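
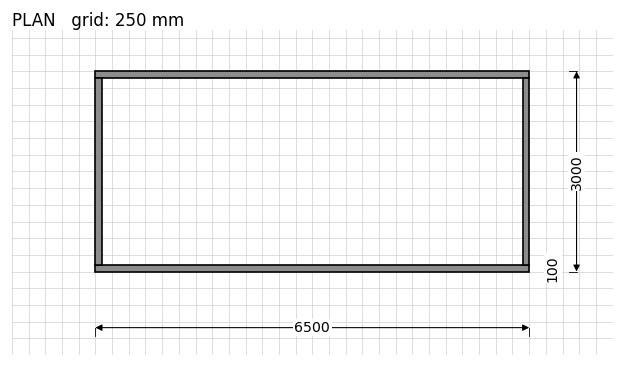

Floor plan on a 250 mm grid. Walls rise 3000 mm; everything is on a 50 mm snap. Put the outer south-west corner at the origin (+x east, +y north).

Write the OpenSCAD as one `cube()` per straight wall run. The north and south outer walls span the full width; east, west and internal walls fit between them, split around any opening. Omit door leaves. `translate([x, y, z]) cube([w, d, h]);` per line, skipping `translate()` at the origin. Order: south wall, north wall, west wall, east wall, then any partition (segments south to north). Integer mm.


cube([6500, 100, 3000]);
translate([0, 2900, 0]) cube([6500, 100, 3000]);
translate([0, 100, 0]) cube([100, 2800, 3000]);
translate([6400, 100, 0]) cube([100, 2800, 3000]);


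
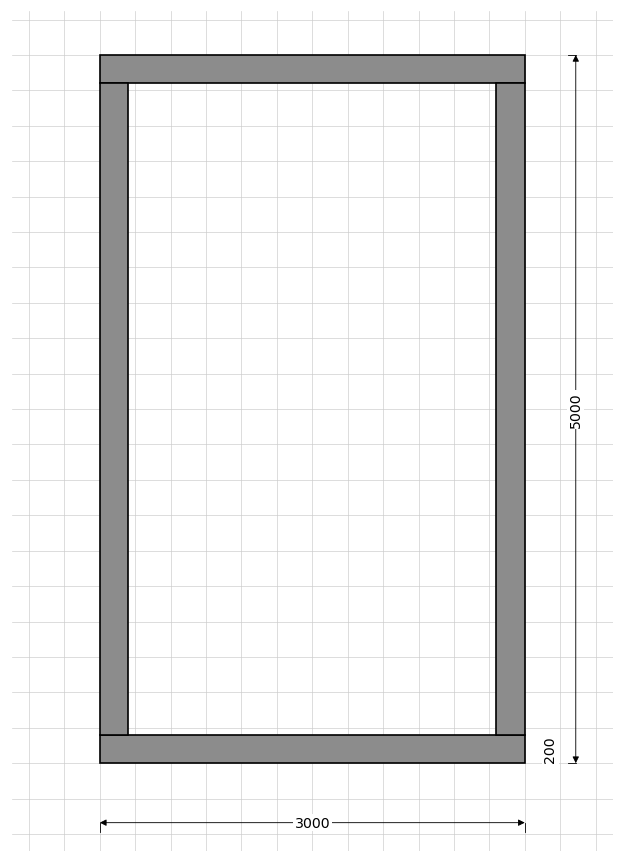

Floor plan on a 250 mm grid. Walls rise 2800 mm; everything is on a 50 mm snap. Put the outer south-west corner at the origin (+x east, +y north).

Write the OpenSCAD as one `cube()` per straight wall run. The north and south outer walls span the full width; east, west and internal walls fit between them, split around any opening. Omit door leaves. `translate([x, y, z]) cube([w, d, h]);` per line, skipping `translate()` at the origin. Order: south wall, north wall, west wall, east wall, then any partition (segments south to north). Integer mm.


cube([3000, 200, 2800]);
translate([0, 4800, 0]) cube([3000, 200, 2800]);
translate([0, 200, 0]) cube([200, 4600, 2800]);
translate([2800, 200, 0]) cube([200, 4600, 2800]);


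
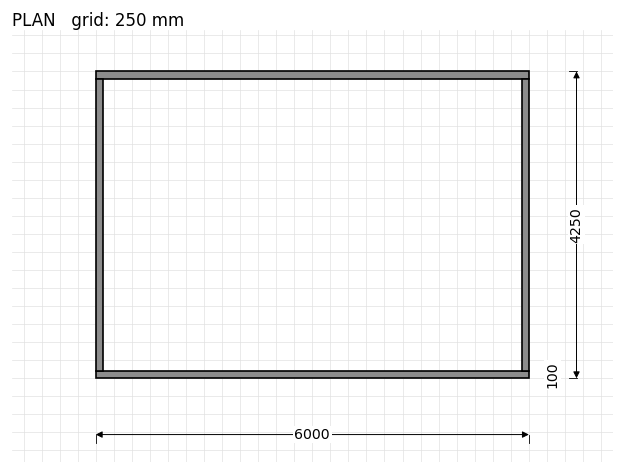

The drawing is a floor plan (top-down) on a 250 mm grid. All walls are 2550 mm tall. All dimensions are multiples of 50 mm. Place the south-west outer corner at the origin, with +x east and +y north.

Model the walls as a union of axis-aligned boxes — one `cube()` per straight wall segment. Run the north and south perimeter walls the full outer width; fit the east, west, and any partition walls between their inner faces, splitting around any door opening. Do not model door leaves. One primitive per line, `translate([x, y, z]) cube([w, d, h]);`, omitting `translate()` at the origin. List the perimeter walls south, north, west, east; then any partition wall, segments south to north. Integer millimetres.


cube([6000, 100, 2550]);
translate([0, 4150, 0]) cube([6000, 100, 2550]);
translate([0, 100, 0]) cube([100, 4050, 2550]);
translate([5900, 100, 0]) cube([100, 4050, 2550]);


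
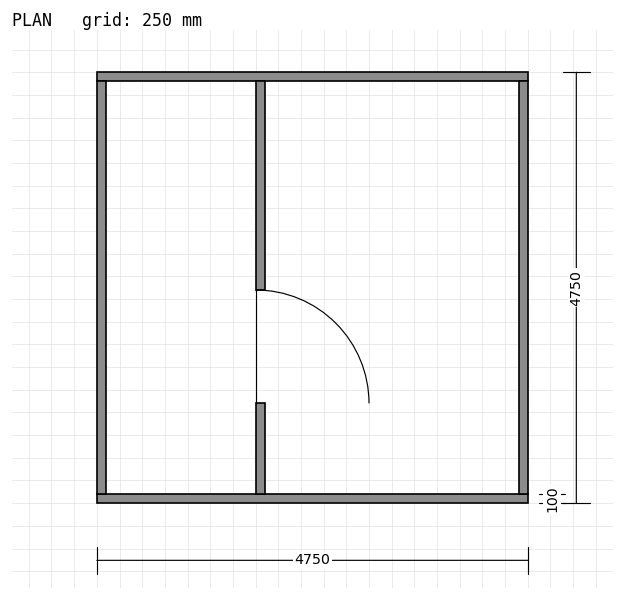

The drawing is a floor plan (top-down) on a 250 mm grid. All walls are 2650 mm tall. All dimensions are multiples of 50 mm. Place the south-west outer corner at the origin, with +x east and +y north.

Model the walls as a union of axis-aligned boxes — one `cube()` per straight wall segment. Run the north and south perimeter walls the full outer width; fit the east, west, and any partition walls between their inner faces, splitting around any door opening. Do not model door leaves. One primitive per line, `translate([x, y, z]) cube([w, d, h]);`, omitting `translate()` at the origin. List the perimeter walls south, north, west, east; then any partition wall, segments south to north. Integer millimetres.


cube([4750, 100, 2650]);
translate([0, 4650, 0]) cube([4750, 100, 2650]);
translate([0, 100, 0]) cube([100, 4550, 2650]);
translate([4650, 100, 0]) cube([100, 4550, 2650]);
translate([1750, 100, 0]) cube([100, 1000, 2650]);
translate([1750, 2350, 0]) cube([100, 2300, 2650]);


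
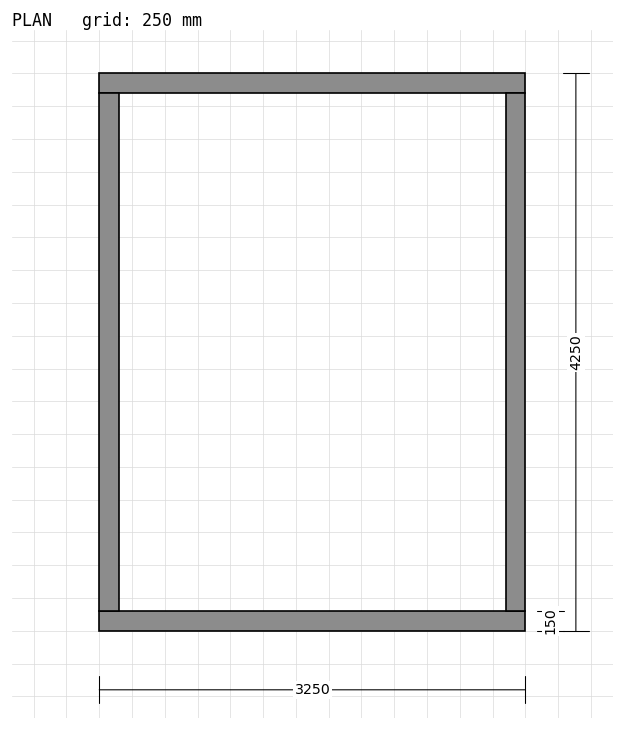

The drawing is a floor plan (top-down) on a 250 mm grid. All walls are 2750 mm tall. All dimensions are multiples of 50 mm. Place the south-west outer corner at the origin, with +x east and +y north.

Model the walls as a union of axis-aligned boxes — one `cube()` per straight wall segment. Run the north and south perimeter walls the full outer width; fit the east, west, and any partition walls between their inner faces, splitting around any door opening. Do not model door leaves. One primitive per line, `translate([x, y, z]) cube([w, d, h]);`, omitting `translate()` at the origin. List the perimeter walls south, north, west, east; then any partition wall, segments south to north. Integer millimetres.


cube([3250, 150, 2750]);
translate([0, 4100, 0]) cube([3250, 150, 2750]);
translate([0, 150, 0]) cube([150, 3950, 2750]);
translate([3100, 150, 0]) cube([150, 3950, 2750]);


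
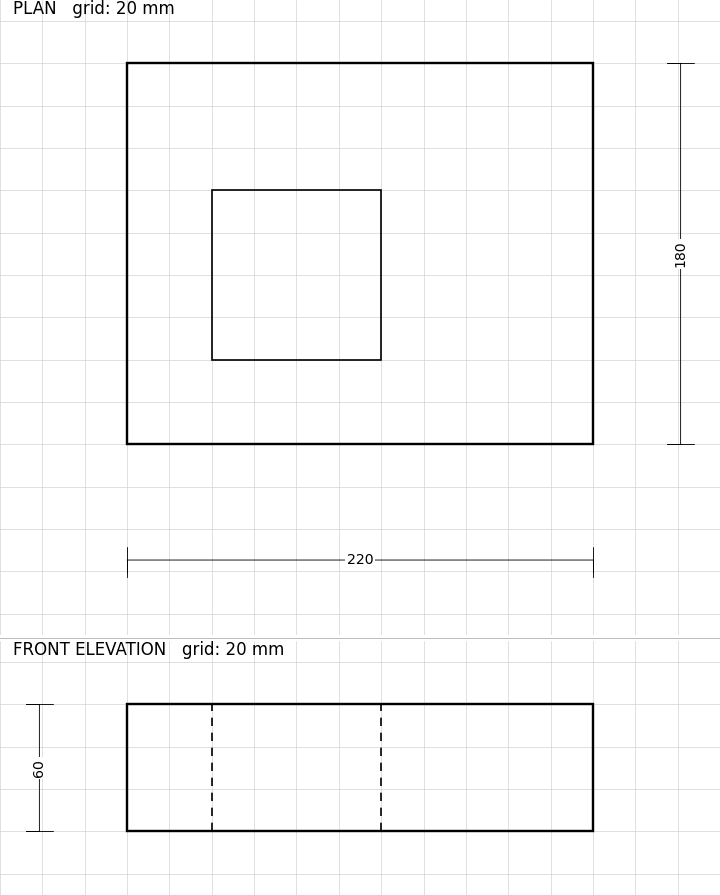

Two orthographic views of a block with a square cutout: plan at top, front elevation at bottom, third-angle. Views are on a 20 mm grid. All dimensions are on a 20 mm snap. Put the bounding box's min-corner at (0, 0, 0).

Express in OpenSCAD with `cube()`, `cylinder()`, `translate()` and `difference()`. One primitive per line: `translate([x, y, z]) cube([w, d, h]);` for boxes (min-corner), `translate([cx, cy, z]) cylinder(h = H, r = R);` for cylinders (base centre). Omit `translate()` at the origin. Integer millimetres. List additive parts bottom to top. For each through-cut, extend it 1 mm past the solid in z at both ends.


difference() {
  cube([220, 180, 60]);
  translate([40, 40, -1]) cube([80, 80, 62]);
}


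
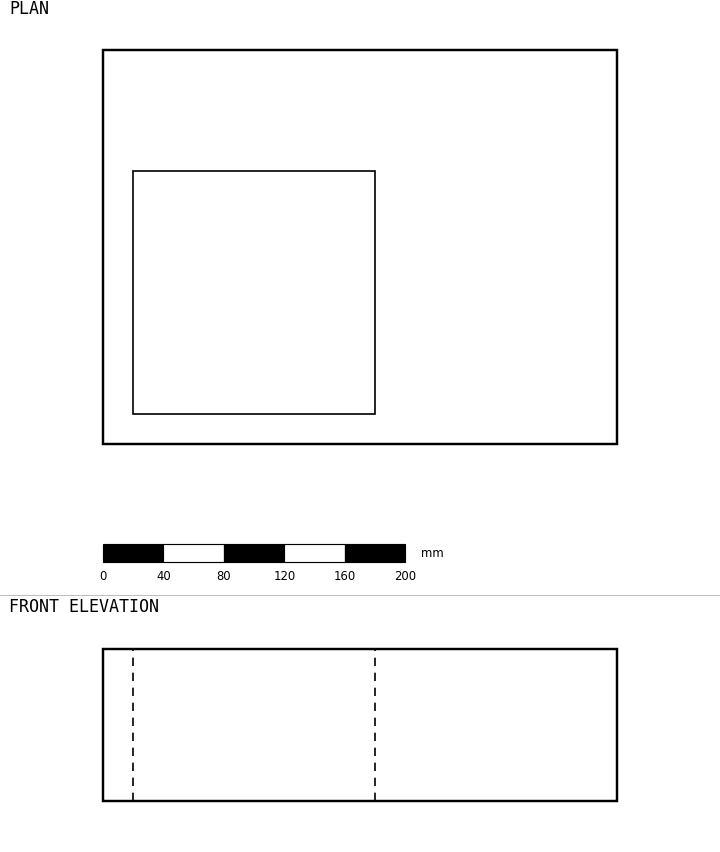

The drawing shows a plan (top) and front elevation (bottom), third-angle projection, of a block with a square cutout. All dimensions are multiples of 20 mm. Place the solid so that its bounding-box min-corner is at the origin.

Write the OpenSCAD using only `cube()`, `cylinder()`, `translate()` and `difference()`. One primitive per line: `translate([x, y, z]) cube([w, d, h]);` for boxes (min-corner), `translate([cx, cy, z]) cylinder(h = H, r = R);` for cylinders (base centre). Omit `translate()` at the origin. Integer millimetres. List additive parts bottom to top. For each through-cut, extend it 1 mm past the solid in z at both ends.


difference() {
  cube([340, 260, 100]);
  translate([20, 20, -1]) cube([160, 160, 102]);
}


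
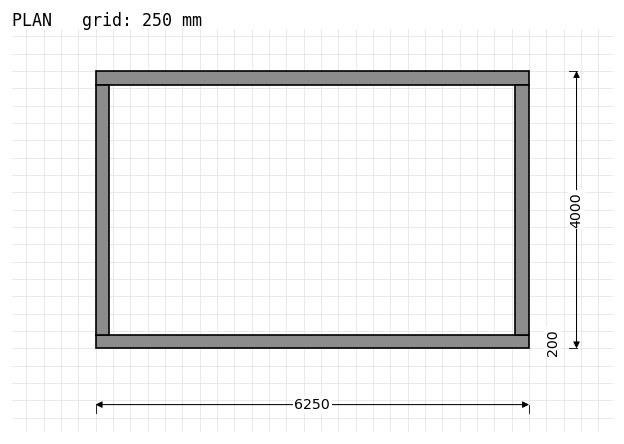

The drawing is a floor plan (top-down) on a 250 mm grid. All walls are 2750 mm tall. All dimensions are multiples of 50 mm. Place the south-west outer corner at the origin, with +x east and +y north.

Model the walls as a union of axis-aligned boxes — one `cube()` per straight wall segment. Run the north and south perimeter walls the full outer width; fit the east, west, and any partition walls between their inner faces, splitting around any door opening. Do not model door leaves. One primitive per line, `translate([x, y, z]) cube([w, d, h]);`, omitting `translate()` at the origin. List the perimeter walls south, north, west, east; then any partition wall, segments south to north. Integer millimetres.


cube([6250, 200, 2750]);
translate([0, 3800, 0]) cube([6250, 200, 2750]);
translate([0, 200, 0]) cube([200, 3600, 2750]);
translate([6050, 200, 0]) cube([200, 3600, 2750]);


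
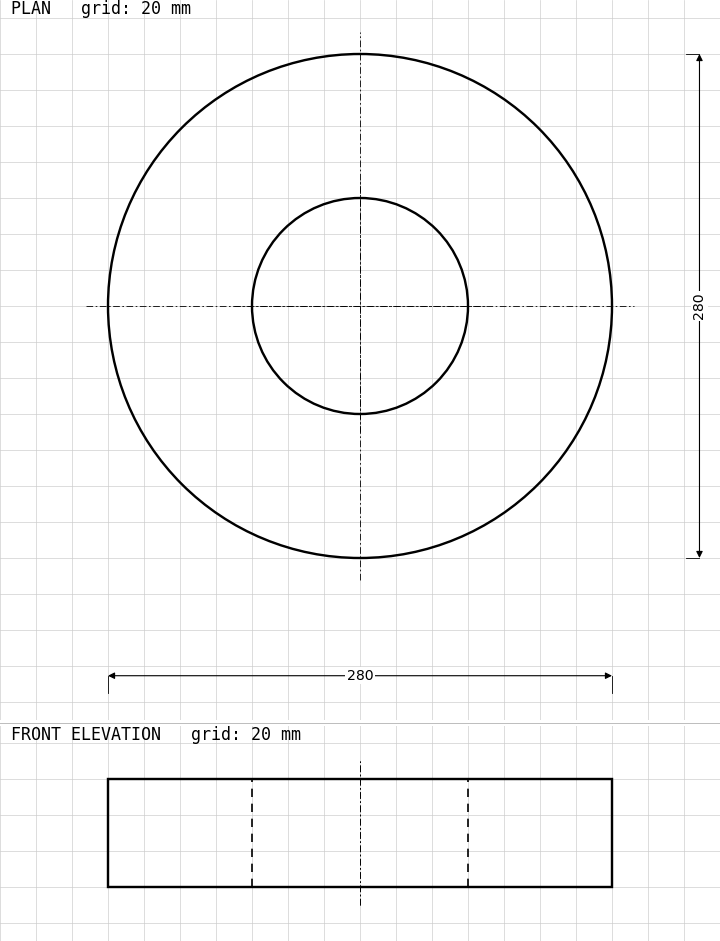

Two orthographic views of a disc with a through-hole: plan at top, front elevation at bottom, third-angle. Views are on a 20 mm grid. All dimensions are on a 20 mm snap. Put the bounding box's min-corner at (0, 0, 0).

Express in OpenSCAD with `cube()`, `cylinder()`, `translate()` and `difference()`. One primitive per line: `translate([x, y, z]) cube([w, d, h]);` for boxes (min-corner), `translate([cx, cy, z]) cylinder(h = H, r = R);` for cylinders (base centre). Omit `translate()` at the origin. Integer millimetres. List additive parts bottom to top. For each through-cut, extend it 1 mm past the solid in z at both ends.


difference() {
  translate([140, 140, 0]) cylinder(h = 60, r = 140);
  translate([140, 140, -1]) cylinder(h = 62, r = 60);
}


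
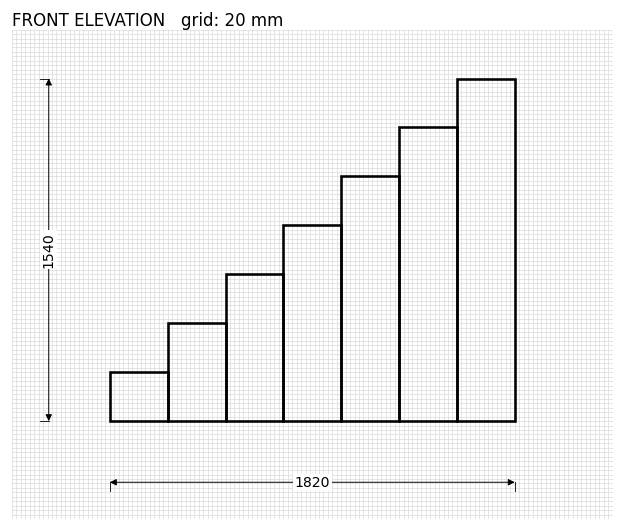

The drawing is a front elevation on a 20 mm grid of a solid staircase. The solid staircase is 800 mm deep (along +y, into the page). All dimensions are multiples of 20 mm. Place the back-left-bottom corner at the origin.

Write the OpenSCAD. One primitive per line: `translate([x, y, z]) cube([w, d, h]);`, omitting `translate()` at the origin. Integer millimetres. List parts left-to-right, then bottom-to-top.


cube([260, 800, 220]);
translate([260, 0, 0]) cube([260, 800, 440]);
translate([520, 0, 0]) cube([260, 800, 660]);
translate([780, 0, 0]) cube([260, 800, 880]);
translate([1040, 0, 0]) cube([260, 800, 1100]);
translate([1300, 0, 0]) cube([260, 800, 1320]);
translate([1560, 0, 0]) cube([260, 800, 1540]);


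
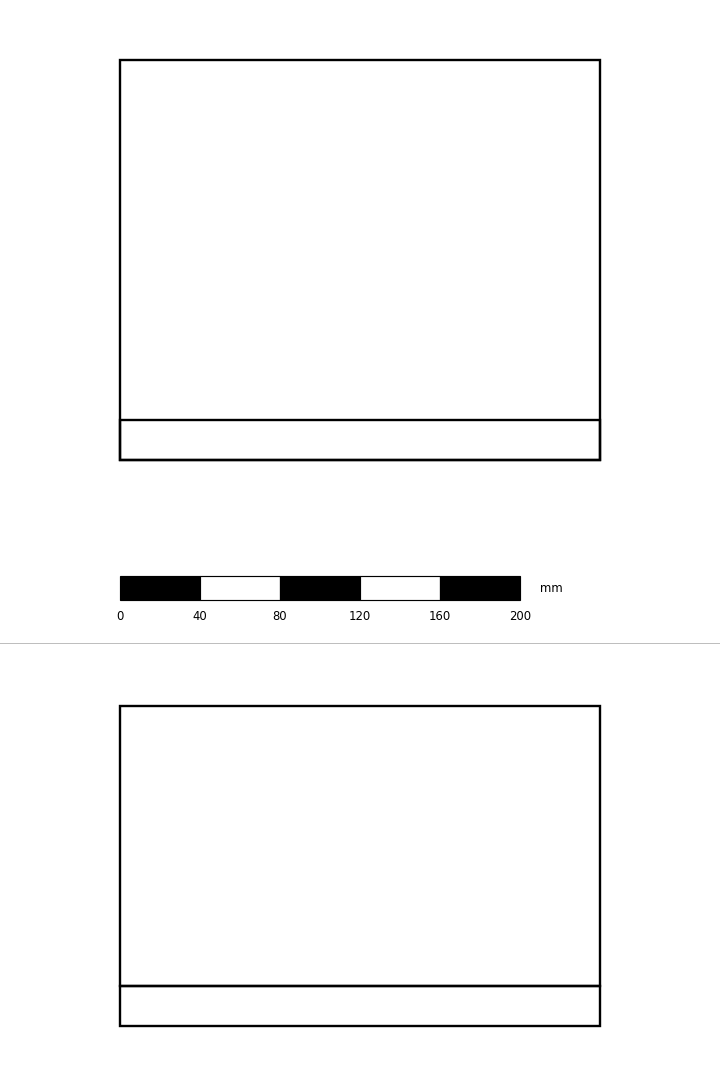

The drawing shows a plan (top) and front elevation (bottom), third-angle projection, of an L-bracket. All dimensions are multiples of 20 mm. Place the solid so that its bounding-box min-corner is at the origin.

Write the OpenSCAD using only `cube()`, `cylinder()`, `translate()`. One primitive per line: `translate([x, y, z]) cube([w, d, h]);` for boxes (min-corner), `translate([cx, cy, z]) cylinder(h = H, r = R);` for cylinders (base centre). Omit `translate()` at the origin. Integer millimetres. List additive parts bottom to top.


cube([240, 200, 20]);
translate([0, 0, 20]) cube([240, 20, 140]);


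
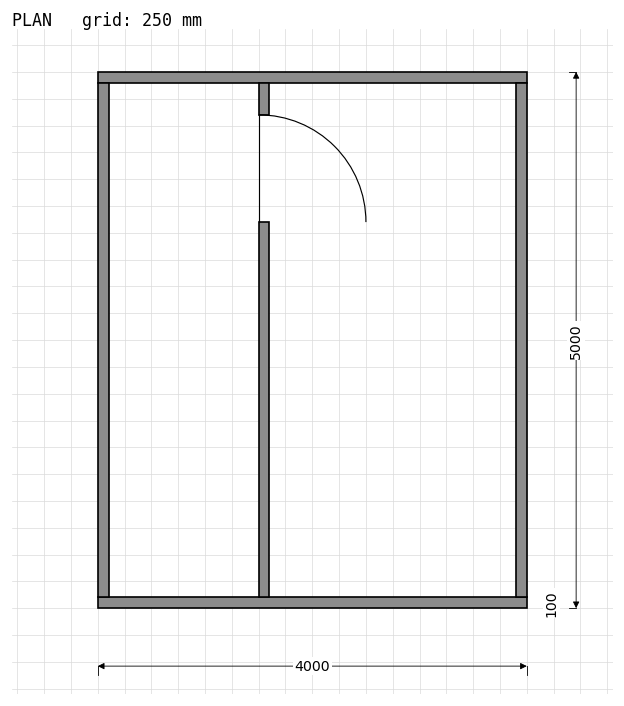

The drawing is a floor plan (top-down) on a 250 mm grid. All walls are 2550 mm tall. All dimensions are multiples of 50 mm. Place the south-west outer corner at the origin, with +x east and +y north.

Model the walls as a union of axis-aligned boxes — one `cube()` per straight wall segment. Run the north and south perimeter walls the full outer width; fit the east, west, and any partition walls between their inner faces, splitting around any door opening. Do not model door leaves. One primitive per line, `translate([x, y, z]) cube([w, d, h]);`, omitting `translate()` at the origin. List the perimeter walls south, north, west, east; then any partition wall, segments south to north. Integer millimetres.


cube([4000, 100, 2550]);
translate([0, 4900, 0]) cube([4000, 100, 2550]);
translate([0, 100, 0]) cube([100, 4800, 2550]);
translate([3900, 100, 0]) cube([100, 4800, 2550]);
translate([1500, 100, 0]) cube([100, 3500, 2550]);
translate([1500, 4600, 0]) cube([100, 300, 2550]);


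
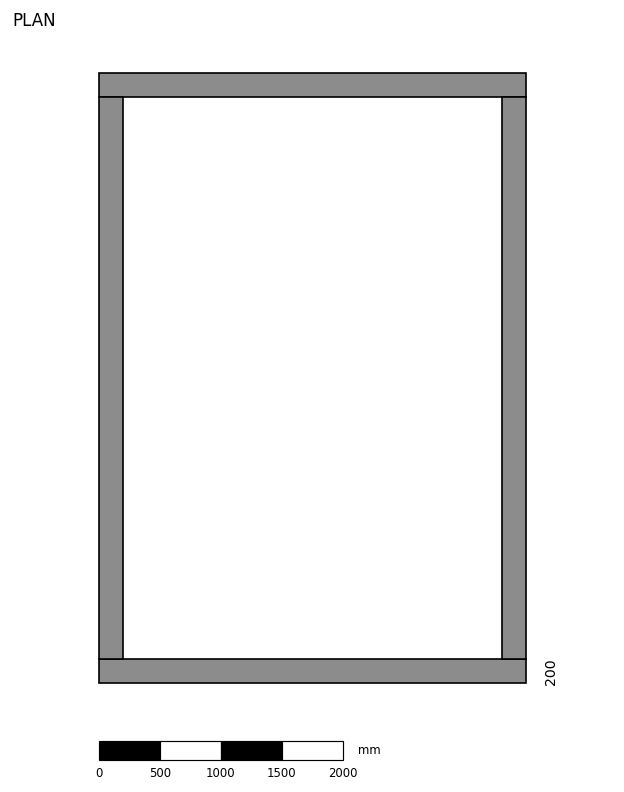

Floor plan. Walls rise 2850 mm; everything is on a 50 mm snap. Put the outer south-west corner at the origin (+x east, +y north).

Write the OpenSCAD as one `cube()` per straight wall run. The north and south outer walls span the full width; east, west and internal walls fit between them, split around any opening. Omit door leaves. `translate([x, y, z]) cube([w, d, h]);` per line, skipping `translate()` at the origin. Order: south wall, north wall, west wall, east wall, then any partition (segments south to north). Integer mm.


cube([3500, 200, 2850]);
translate([0, 4800, 0]) cube([3500, 200, 2850]);
translate([0, 200, 0]) cube([200, 4600, 2850]);
translate([3300, 200, 0]) cube([200, 4600, 2850]);


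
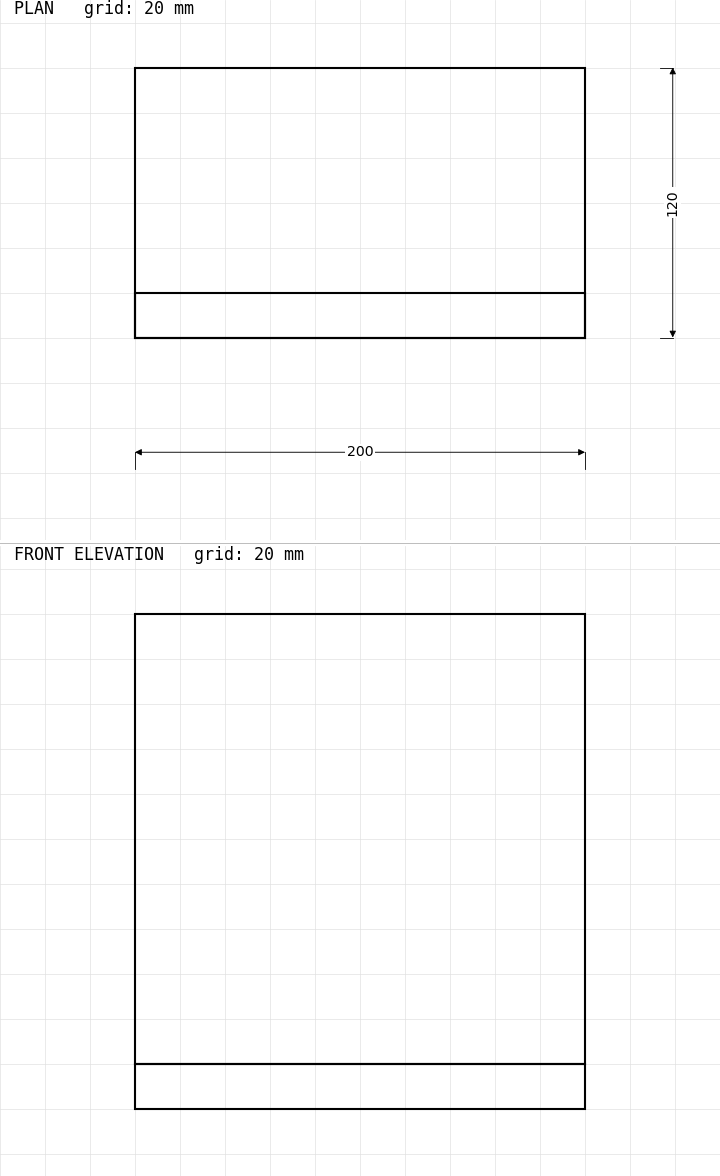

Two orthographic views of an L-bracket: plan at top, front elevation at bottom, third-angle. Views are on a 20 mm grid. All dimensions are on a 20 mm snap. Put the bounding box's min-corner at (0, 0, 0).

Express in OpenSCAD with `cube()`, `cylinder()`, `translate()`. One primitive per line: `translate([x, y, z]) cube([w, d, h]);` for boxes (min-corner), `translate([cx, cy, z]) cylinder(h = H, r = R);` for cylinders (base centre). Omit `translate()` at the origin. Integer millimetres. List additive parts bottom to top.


cube([200, 120, 20]);
translate([0, 0, 20]) cube([200, 20, 200]);


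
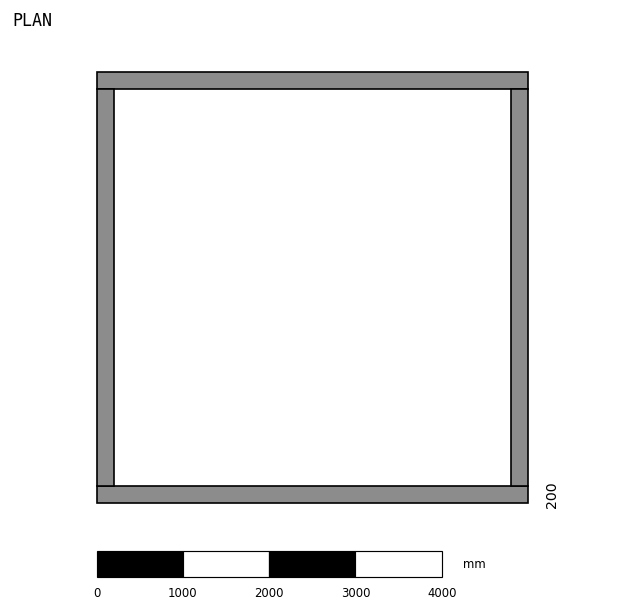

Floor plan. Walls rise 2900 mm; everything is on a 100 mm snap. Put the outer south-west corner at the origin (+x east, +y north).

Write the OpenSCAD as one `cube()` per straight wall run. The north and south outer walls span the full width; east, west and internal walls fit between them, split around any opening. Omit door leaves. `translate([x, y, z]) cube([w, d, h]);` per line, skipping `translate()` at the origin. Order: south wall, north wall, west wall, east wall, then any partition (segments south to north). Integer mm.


cube([5000, 200, 2900]);
translate([0, 4800, 0]) cube([5000, 200, 2900]);
translate([0, 200, 0]) cube([200, 4600, 2900]);
translate([4800, 200, 0]) cube([200, 4600, 2900]);


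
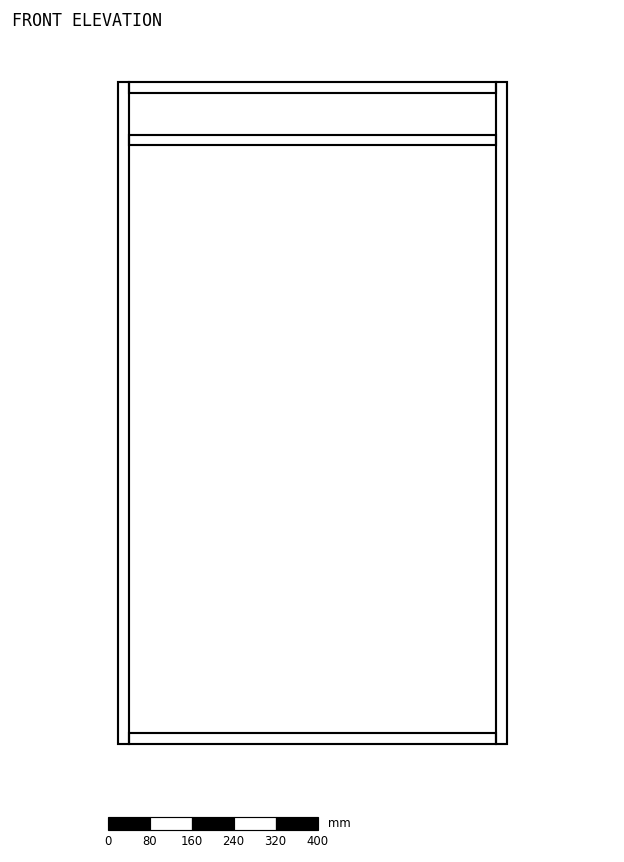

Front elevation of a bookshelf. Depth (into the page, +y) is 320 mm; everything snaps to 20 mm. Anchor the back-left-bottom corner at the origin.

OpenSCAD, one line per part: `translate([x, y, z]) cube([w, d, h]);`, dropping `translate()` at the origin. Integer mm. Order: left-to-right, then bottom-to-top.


cube([20, 320, 1260]);
translate([20, 0, 0]) cube([700, 320, 20]);
translate([20, 0, 1140]) cube([700, 320, 20]);
translate([20, 0, 1240]) cube([700, 320, 20]);
translate([720, 0, 0]) cube([20, 320, 1260]);


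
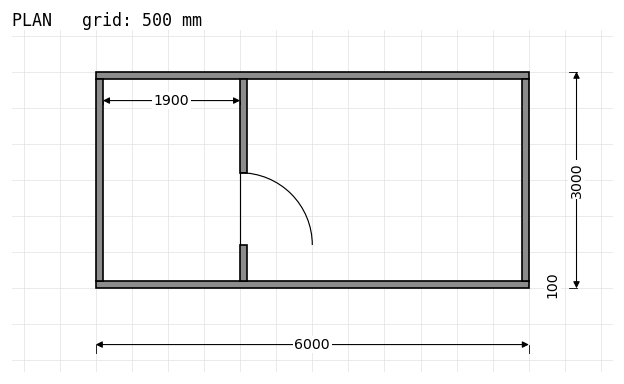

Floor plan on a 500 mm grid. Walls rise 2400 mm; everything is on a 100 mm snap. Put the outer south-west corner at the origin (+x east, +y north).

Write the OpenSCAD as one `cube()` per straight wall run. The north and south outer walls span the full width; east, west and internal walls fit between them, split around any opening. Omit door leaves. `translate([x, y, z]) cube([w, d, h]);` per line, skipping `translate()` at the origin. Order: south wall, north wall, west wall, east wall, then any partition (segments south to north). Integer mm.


cube([6000, 100, 2400]);
translate([0, 2900, 0]) cube([6000, 100, 2400]);
translate([0, 100, 0]) cube([100, 2800, 2400]);
translate([5900, 100, 0]) cube([100, 2800, 2400]);
translate([2000, 100, 0]) cube([100, 500, 2400]);
translate([2000, 1600, 0]) cube([100, 1300, 2400]);


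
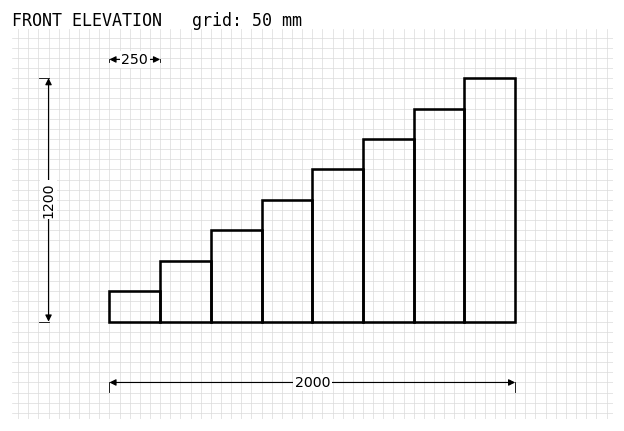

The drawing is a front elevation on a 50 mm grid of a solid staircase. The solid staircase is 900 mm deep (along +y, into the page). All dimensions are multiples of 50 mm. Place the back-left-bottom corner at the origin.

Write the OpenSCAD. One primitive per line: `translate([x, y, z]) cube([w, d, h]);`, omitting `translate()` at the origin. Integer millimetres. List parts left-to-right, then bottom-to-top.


cube([250, 900, 150]);
translate([250, 0, 0]) cube([250, 900, 300]);
translate([500, 0, 0]) cube([250, 900, 450]);
translate([750, 0, 0]) cube([250, 900, 600]);
translate([1000, 0, 0]) cube([250, 900, 750]);
translate([1250, 0, 0]) cube([250, 900, 900]);
translate([1500, 0, 0]) cube([250, 900, 1050]);
translate([1750, 0, 0]) cube([250, 900, 1200]);


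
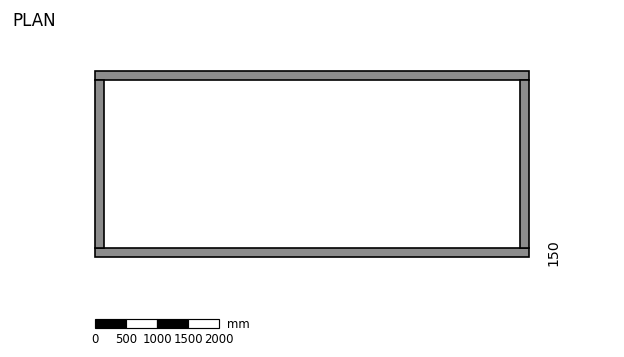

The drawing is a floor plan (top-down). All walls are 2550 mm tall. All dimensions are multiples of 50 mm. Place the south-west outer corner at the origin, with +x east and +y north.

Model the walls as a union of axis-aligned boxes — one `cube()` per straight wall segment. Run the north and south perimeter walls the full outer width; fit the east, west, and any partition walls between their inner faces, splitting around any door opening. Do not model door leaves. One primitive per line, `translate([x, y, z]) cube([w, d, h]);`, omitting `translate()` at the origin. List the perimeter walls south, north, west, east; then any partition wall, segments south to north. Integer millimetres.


cube([7000, 150, 2550]);
translate([0, 2850, 0]) cube([7000, 150, 2550]);
translate([0, 150, 0]) cube([150, 2700, 2550]);
translate([6850, 150, 0]) cube([150, 2700, 2550]);


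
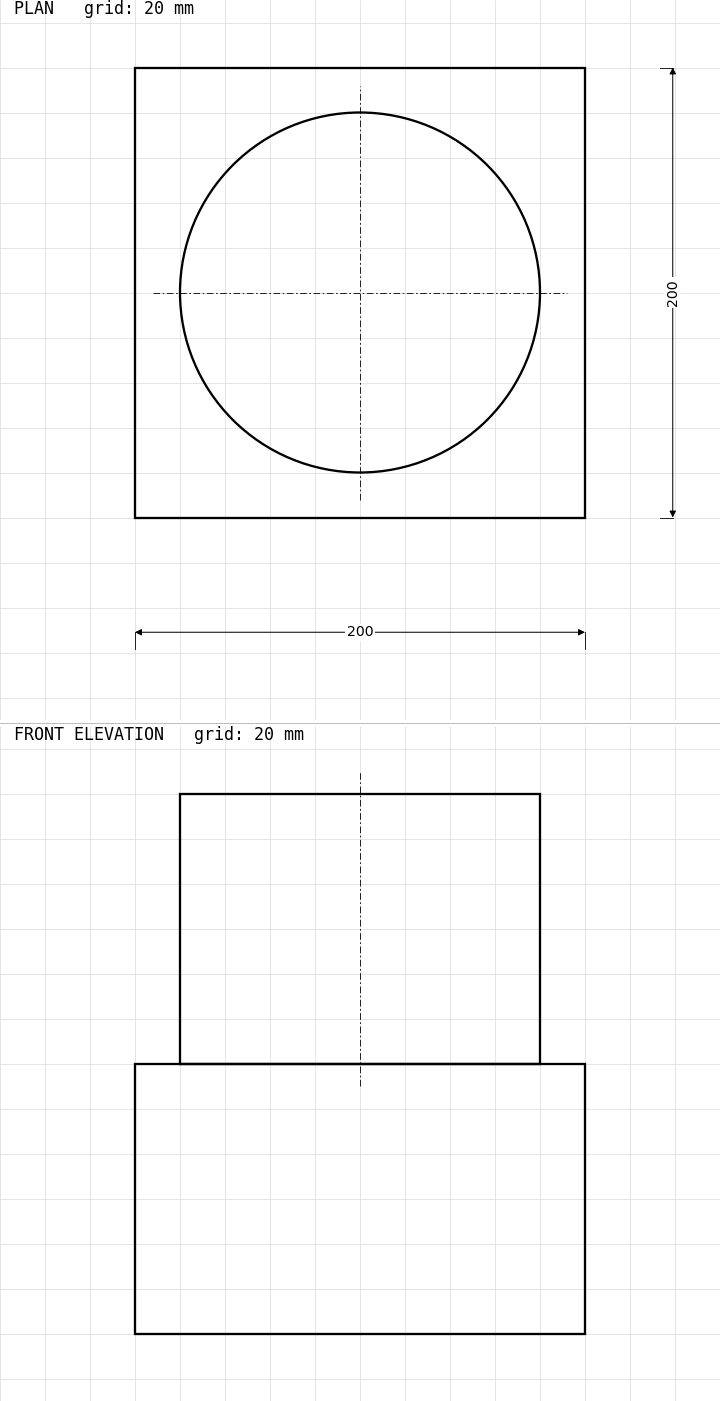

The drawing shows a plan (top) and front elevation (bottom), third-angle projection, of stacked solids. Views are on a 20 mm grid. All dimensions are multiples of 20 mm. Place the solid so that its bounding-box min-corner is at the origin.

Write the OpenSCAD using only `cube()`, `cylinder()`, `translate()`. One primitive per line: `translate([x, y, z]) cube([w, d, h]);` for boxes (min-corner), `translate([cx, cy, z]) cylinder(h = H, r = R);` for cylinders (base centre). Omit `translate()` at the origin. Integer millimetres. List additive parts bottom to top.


cube([200, 200, 120]);
translate([100, 100, 120]) cylinder(h = 120, r = 80);


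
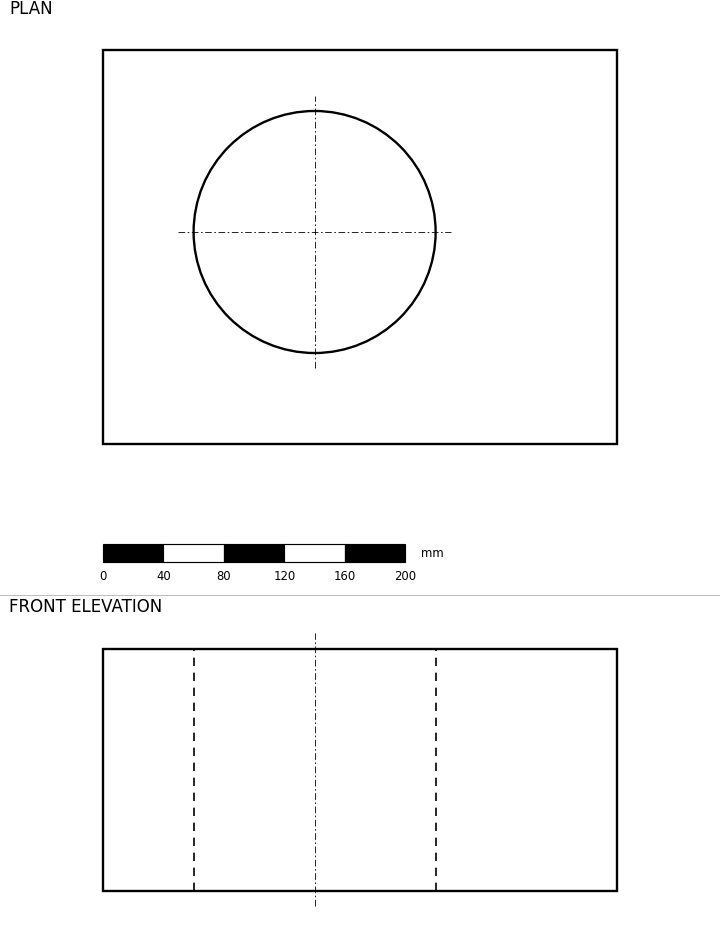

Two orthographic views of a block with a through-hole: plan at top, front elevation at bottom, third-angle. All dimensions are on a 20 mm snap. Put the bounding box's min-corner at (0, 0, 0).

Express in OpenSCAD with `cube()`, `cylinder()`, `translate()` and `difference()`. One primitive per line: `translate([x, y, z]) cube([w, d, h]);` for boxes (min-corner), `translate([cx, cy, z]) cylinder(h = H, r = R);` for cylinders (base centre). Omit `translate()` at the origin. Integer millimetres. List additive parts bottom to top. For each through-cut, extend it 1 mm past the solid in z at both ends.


difference() {
  cube([340, 260, 160]);
  translate([140, 140, -1]) cylinder(h = 162, r = 80);
}


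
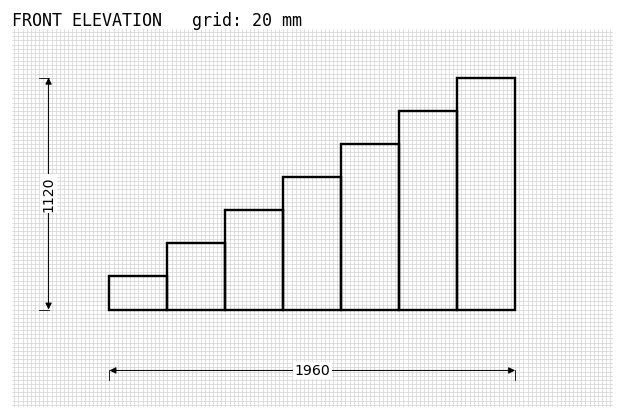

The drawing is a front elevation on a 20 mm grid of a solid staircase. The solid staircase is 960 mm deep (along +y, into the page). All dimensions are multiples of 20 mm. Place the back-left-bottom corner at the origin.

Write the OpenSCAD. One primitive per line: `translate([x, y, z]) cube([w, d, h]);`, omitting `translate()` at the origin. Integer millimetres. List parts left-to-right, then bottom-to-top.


cube([280, 960, 160]);
translate([280, 0, 0]) cube([280, 960, 320]);
translate([560, 0, 0]) cube([280, 960, 480]);
translate([840, 0, 0]) cube([280, 960, 640]);
translate([1120, 0, 0]) cube([280, 960, 800]);
translate([1400, 0, 0]) cube([280, 960, 960]);
translate([1680, 0, 0]) cube([280, 960, 1120]);


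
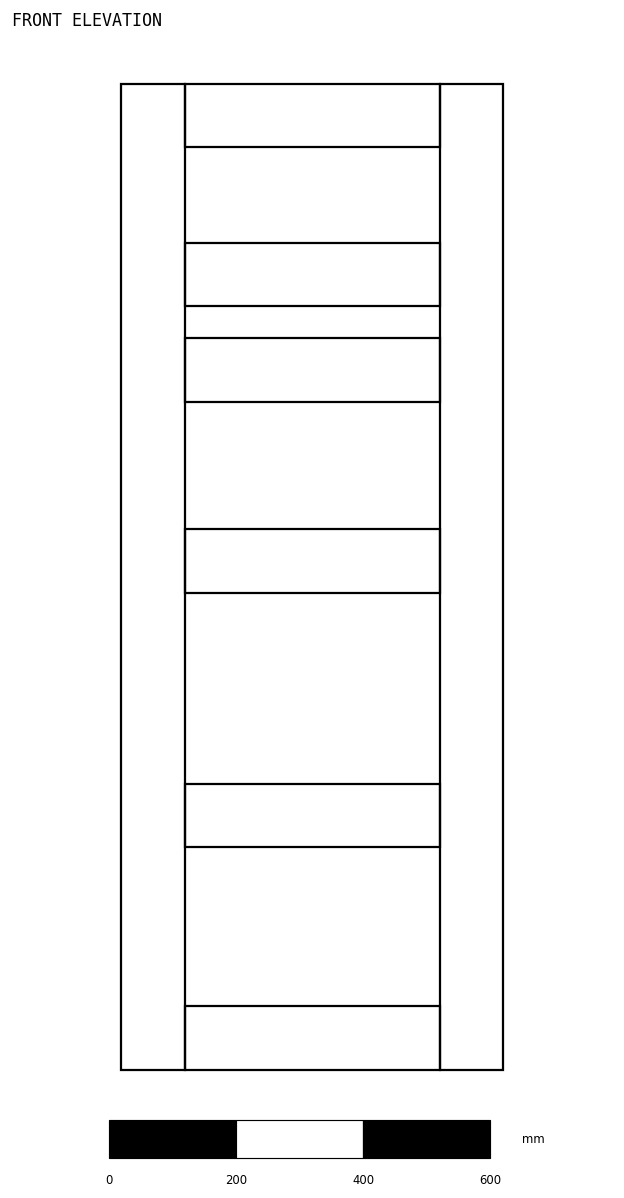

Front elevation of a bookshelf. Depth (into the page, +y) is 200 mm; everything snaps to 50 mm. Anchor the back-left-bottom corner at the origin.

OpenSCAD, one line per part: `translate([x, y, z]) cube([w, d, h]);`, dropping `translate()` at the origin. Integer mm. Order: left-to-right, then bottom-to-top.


cube([100, 200, 1550]);
translate([100, 0, 0]) cube([400, 200, 100]);
translate([100, 0, 350]) cube([400, 200, 100]);
translate([100, 0, 750]) cube([400, 200, 100]);
translate([100, 0, 1050]) cube([400, 200, 100]);
translate([100, 0, 1200]) cube([400, 200, 100]);
translate([100, 0, 1450]) cube([400, 200, 100]);
translate([500, 0, 0]) cube([100, 200, 1550]);


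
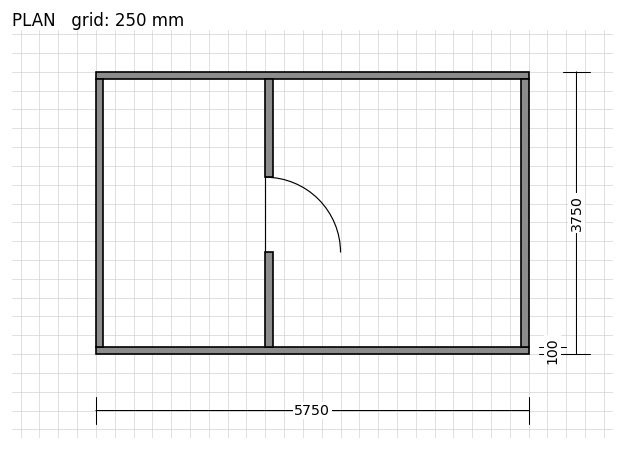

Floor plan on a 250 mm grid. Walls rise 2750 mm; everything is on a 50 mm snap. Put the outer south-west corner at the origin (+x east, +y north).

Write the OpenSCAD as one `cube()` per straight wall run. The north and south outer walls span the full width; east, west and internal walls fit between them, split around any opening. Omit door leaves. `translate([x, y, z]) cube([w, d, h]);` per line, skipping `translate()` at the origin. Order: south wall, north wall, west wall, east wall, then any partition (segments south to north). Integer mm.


cube([5750, 100, 2750]);
translate([0, 3650, 0]) cube([5750, 100, 2750]);
translate([0, 100, 0]) cube([100, 3550, 2750]);
translate([5650, 100, 0]) cube([100, 3550, 2750]);
translate([2250, 100, 0]) cube([100, 1250, 2750]);
translate([2250, 2350, 0]) cube([100, 1300, 2750]);


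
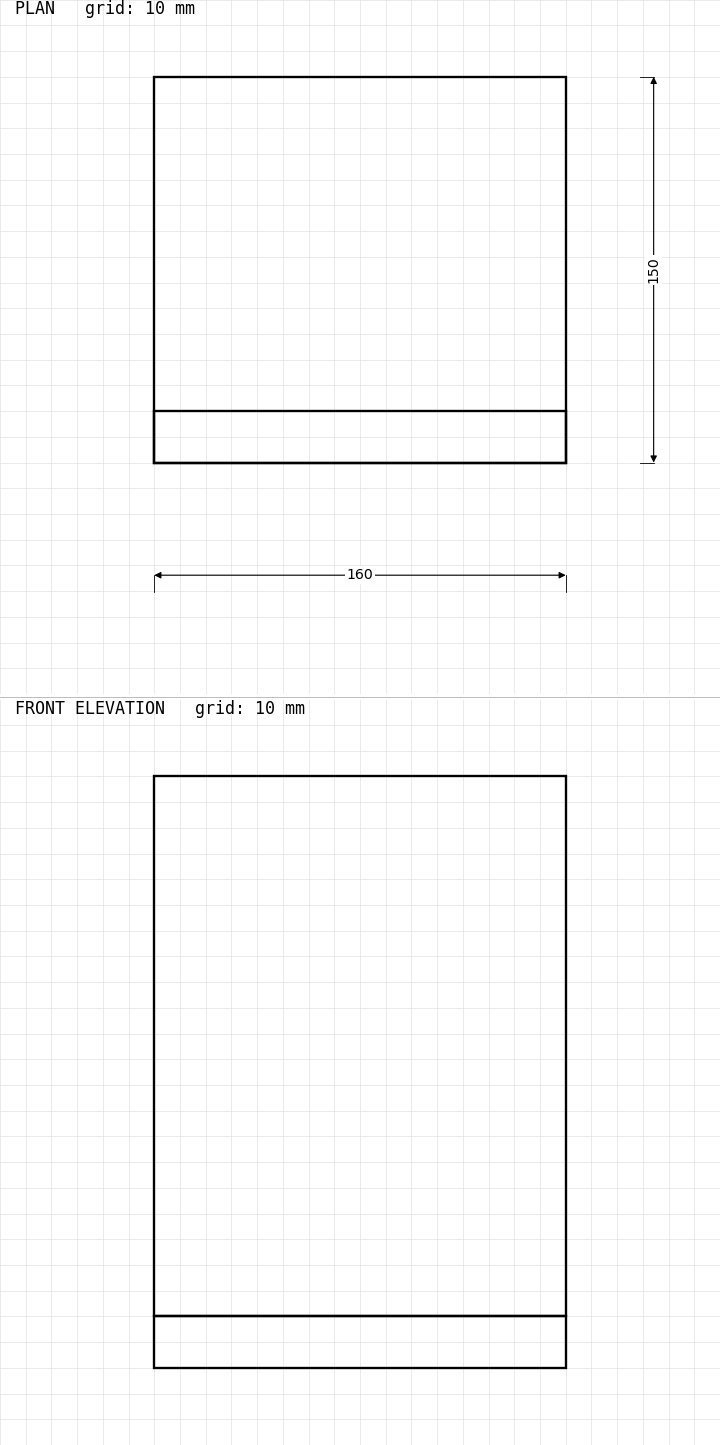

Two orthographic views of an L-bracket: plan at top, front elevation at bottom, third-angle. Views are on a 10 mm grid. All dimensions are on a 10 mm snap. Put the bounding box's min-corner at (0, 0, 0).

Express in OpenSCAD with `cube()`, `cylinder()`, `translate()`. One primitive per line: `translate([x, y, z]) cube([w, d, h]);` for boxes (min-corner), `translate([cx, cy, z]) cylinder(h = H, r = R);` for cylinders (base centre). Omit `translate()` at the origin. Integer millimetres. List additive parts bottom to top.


cube([160, 150, 20]);
translate([0, 0, 20]) cube([160, 20, 210]);


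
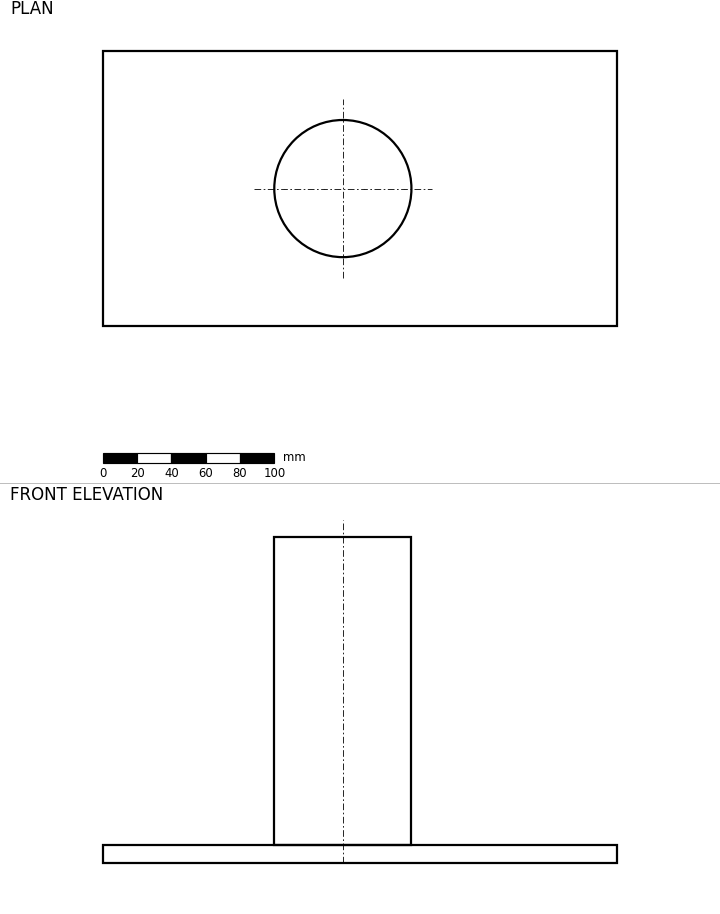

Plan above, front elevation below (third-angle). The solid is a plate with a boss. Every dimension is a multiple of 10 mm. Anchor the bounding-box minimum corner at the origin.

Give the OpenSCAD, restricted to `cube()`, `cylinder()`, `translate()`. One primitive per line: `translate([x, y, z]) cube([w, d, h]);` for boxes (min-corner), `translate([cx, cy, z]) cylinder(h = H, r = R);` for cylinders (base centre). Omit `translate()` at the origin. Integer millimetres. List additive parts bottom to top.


cube([300, 160, 10]);
translate([140, 80, 10]) cylinder(h = 180, r = 40);


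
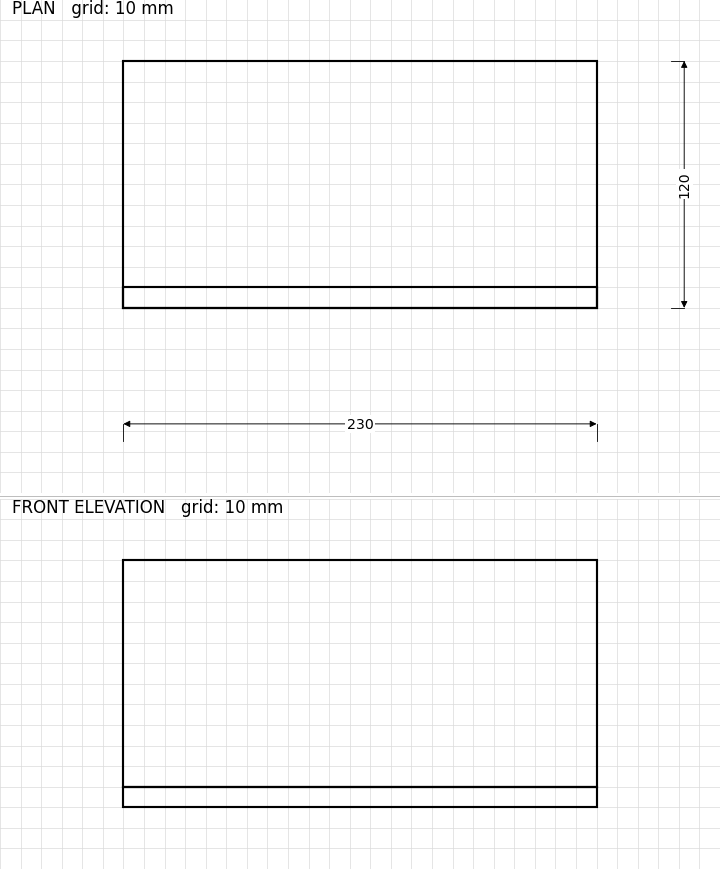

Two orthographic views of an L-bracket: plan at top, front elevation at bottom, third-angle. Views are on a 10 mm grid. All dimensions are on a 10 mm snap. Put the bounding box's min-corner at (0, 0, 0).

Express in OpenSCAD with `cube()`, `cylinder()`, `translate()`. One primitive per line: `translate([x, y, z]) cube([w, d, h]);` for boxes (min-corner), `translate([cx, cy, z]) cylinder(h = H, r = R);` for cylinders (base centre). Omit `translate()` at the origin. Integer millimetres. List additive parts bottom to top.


cube([230, 120, 10]);
translate([0, 0, 10]) cube([230, 10, 110]);


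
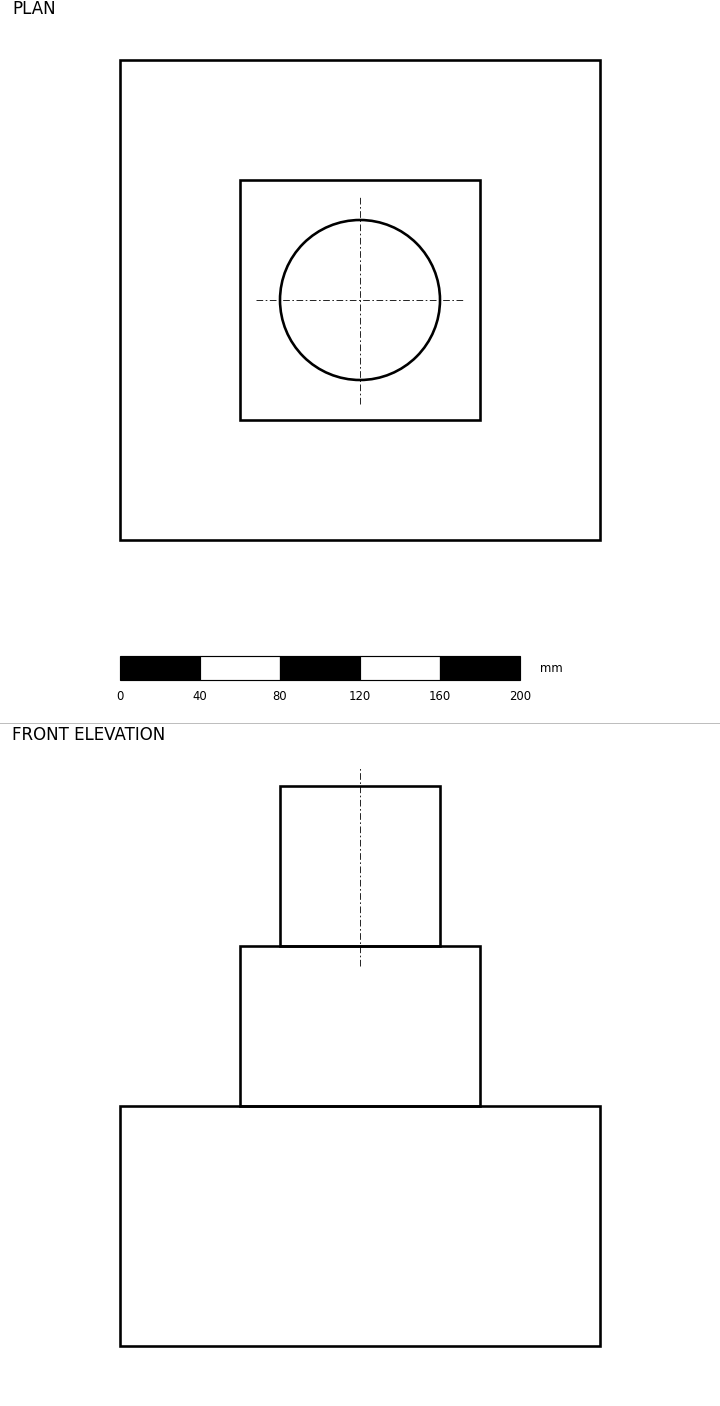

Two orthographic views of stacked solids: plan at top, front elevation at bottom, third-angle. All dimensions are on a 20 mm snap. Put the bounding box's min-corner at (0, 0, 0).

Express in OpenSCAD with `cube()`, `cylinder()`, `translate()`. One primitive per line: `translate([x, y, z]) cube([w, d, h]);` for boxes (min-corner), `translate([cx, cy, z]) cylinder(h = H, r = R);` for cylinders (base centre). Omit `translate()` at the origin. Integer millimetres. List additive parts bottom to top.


cube([240, 240, 120]);
translate([60, 60, 120]) cube([120, 120, 80]);
translate([120, 120, 200]) cylinder(h = 80, r = 40);


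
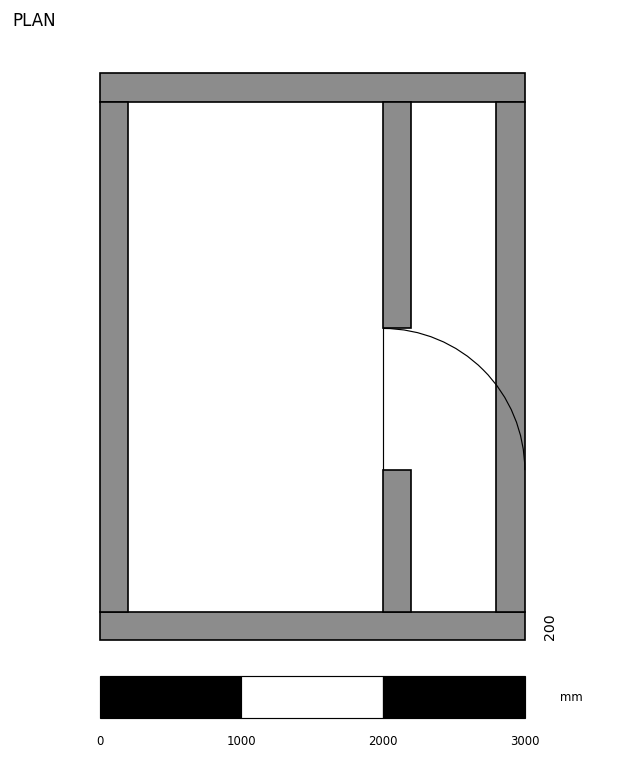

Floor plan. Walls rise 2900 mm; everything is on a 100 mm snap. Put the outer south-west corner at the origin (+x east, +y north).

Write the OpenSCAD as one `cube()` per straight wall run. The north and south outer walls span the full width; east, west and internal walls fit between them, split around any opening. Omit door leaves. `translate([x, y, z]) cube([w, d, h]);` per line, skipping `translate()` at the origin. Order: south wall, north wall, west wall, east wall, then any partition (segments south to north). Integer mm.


cube([3000, 200, 2900]);
translate([0, 3800, 0]) cube([3000, 200, 2900]);
translate([0, 200, 0]) cube([200, 3600, 2900]);
translate([2800, 200, 0]) cube([200, 3600, 2900]);
translate([2000, 200, 0]) cube([200, 1000, 2900]);
translate([2000, 2200, 0]) cube([200, 1600, 2900]);


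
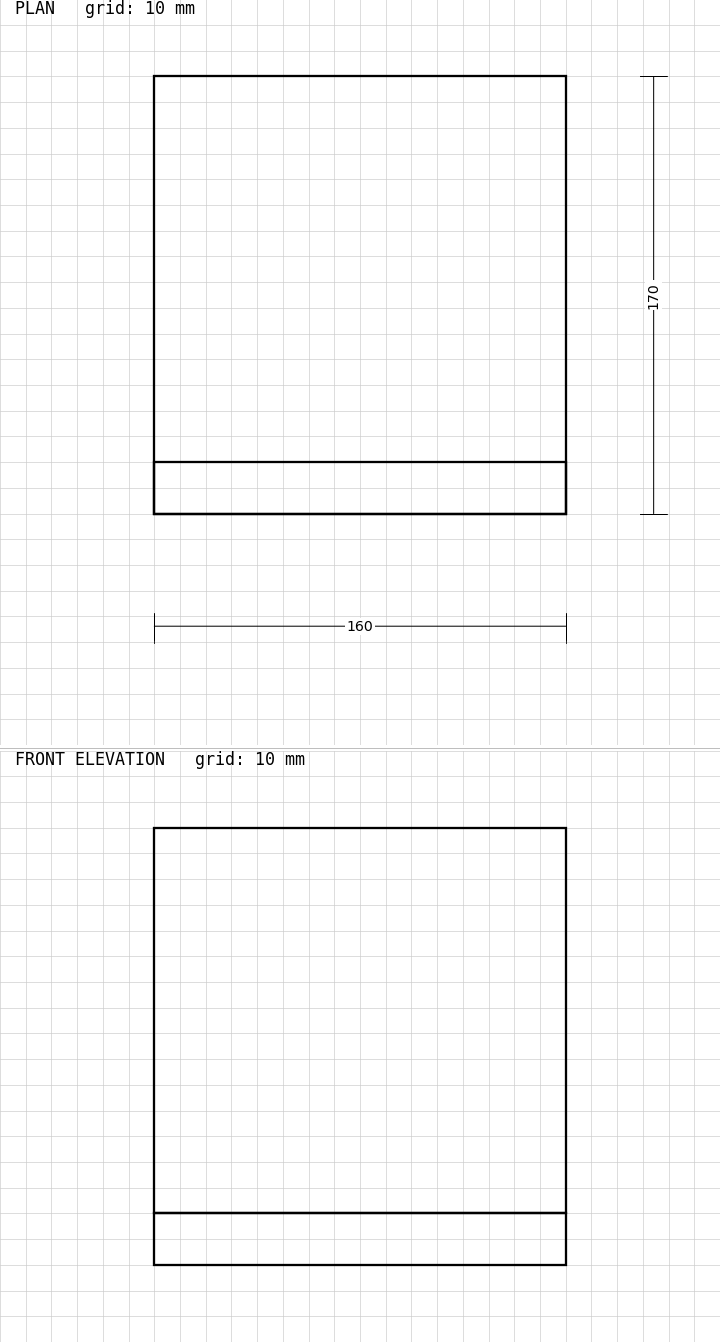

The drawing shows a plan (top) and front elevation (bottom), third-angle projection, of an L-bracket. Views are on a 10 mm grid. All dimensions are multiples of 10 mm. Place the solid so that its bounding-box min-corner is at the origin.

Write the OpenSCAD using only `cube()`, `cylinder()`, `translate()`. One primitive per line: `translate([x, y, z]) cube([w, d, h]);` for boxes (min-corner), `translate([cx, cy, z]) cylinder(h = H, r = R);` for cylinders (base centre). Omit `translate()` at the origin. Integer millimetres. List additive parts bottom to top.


cube([160, 170, 20]);
translate([0, 0, 20]) cube([160, 20, 150]);


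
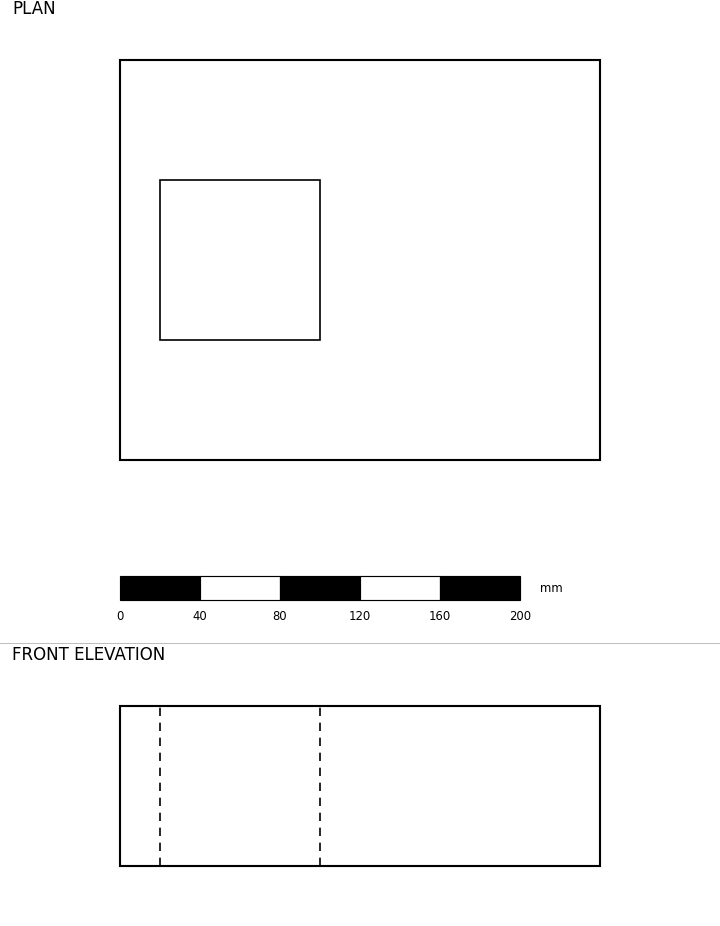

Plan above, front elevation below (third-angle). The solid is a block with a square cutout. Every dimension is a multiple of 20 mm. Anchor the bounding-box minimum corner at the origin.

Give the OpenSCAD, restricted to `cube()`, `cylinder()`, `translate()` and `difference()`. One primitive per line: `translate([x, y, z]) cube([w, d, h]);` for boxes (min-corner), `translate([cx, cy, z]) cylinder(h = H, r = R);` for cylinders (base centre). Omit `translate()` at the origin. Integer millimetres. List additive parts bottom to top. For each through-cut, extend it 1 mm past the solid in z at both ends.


difference() {
  cube([240, 200, 80]);
  translate([20, 60, -1]) cube([80, 80, 82]);
}


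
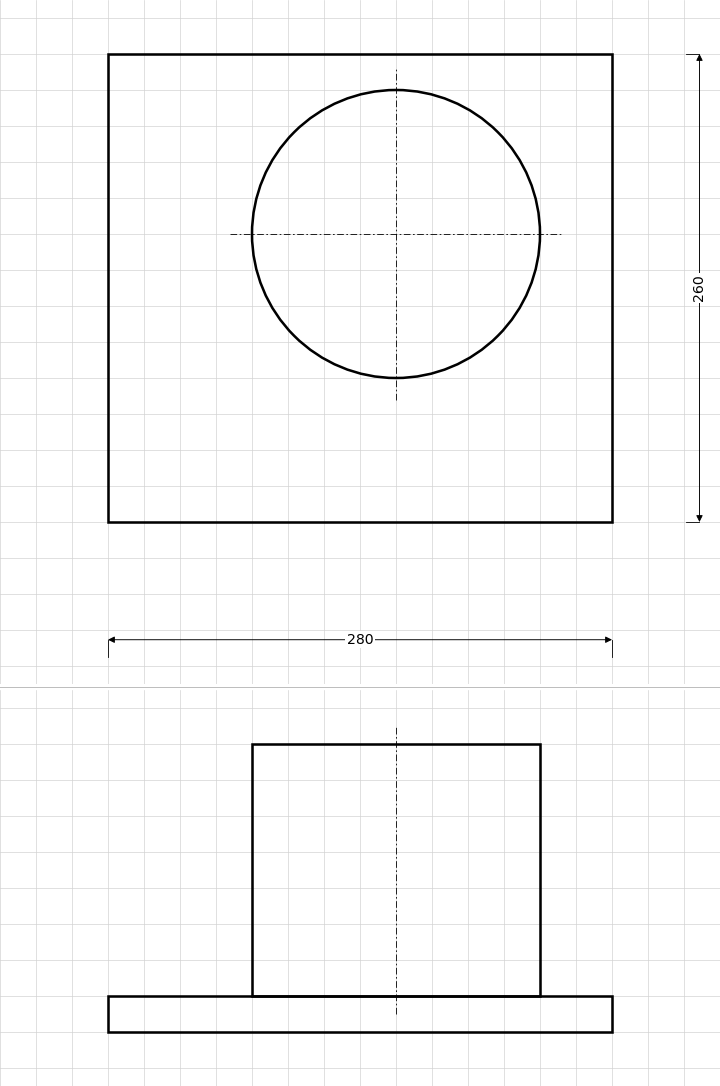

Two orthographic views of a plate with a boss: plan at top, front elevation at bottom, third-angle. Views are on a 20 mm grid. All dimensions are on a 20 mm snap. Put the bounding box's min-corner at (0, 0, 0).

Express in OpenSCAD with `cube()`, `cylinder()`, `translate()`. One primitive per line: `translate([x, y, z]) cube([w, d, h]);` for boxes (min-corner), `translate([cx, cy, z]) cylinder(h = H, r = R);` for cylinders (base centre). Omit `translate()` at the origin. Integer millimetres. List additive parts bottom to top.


cube([280, 260, 20]);
translate([160, 160, 20]) cylinder(h = 140, r = 80);


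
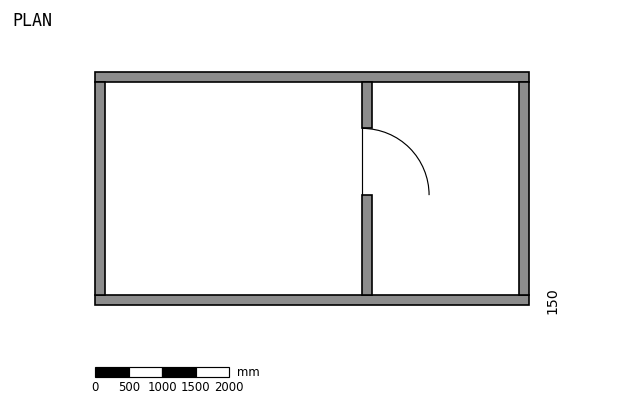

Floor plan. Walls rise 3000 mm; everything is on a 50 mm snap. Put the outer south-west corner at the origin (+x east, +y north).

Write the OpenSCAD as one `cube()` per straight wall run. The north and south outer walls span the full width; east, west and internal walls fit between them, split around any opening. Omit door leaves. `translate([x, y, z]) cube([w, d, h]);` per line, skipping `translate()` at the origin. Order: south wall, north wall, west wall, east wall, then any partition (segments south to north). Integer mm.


cube([6500, 150, 3000]);
translate([0, 3350, 0]) cube([6500, 150, 3000]);
translate([0, 150, 0]) cube([150, 3200, 3000]);
translate([6350, 150, 0]) cube([150, 3200, 3000]);
translate([4000, 150, 0]) cube([150, 1500, 3000]);
translate([4000, 2650, 0]) cube([150, 700, 3000]);


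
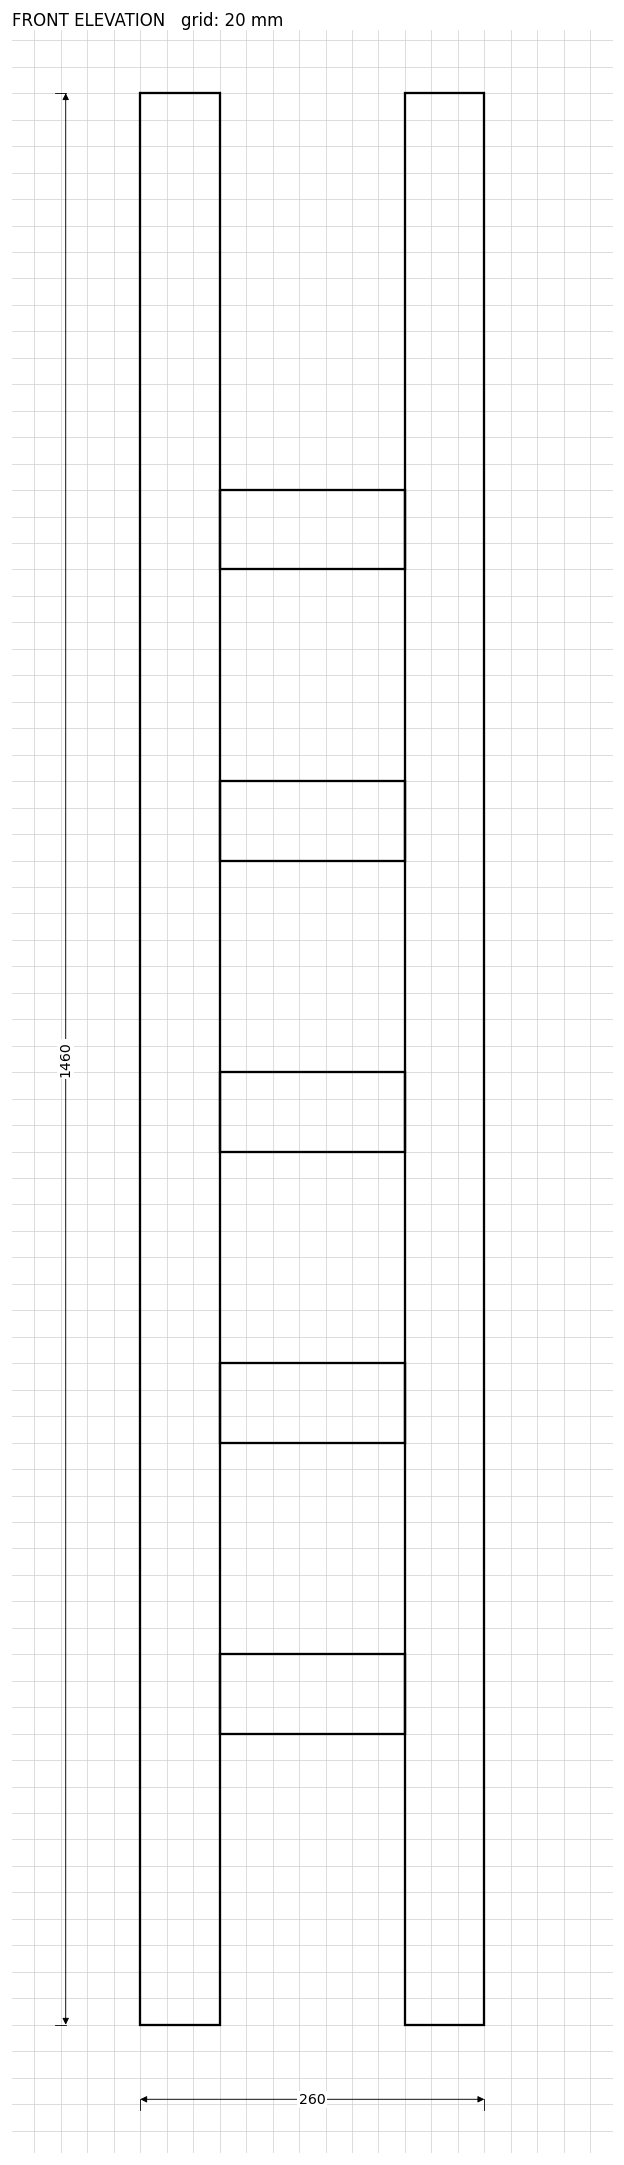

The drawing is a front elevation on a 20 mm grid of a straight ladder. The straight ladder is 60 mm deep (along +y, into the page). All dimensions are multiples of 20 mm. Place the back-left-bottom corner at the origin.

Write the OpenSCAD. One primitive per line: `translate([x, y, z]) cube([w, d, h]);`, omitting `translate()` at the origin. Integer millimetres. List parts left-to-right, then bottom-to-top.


cube([60, 60, 1460]);
translate([60, 0, 220]) cube([140, 60, 60]);
translate([60, 0, 440]) cube([140, 60, 60]);
translate([60, 0, 660]) cube([140, 60, 60]);
translate([60, 0, 880]) cube([140, 60, 60]);
translate([60, 0, 1100]) cube([140, 60, 60]);
translate([200, 0, 0]) cube([60, 60, 1460]);


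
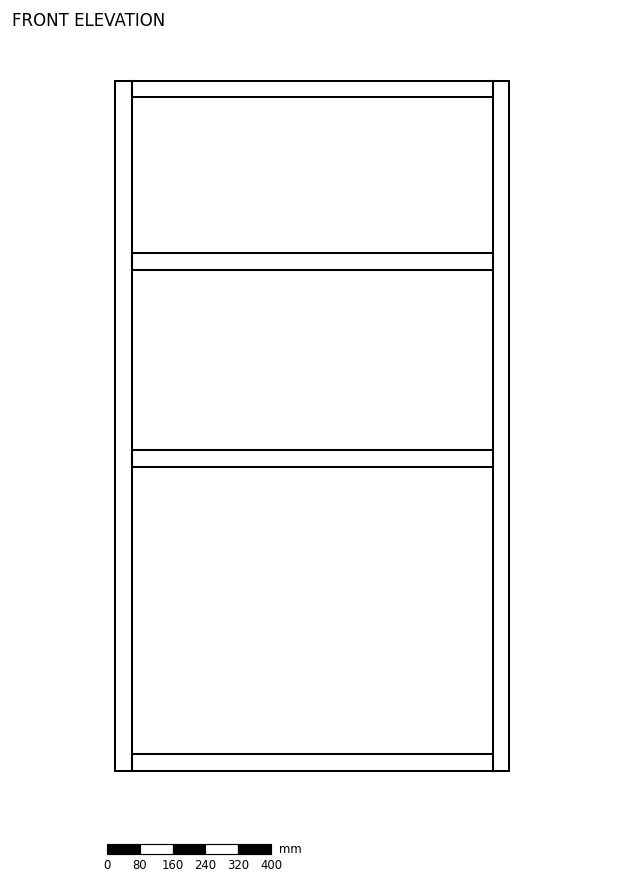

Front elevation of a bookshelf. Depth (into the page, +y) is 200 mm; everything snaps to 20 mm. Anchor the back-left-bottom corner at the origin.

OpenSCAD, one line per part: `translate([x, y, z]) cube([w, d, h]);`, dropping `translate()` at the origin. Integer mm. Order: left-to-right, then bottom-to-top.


cube([40, 200, 1680]);
translate([40, 0, 0]) cube([880, 200, 40]);
translate([40, 0, 740]) cube([880, 200, 40]);
translate([40, 0, 1220]) cube([880, 200, 40]);
translate([40, 0, 1640]) cube([880, 200, 40]);
translate([920, 0, 0]) cube([40, 200, 1680]);


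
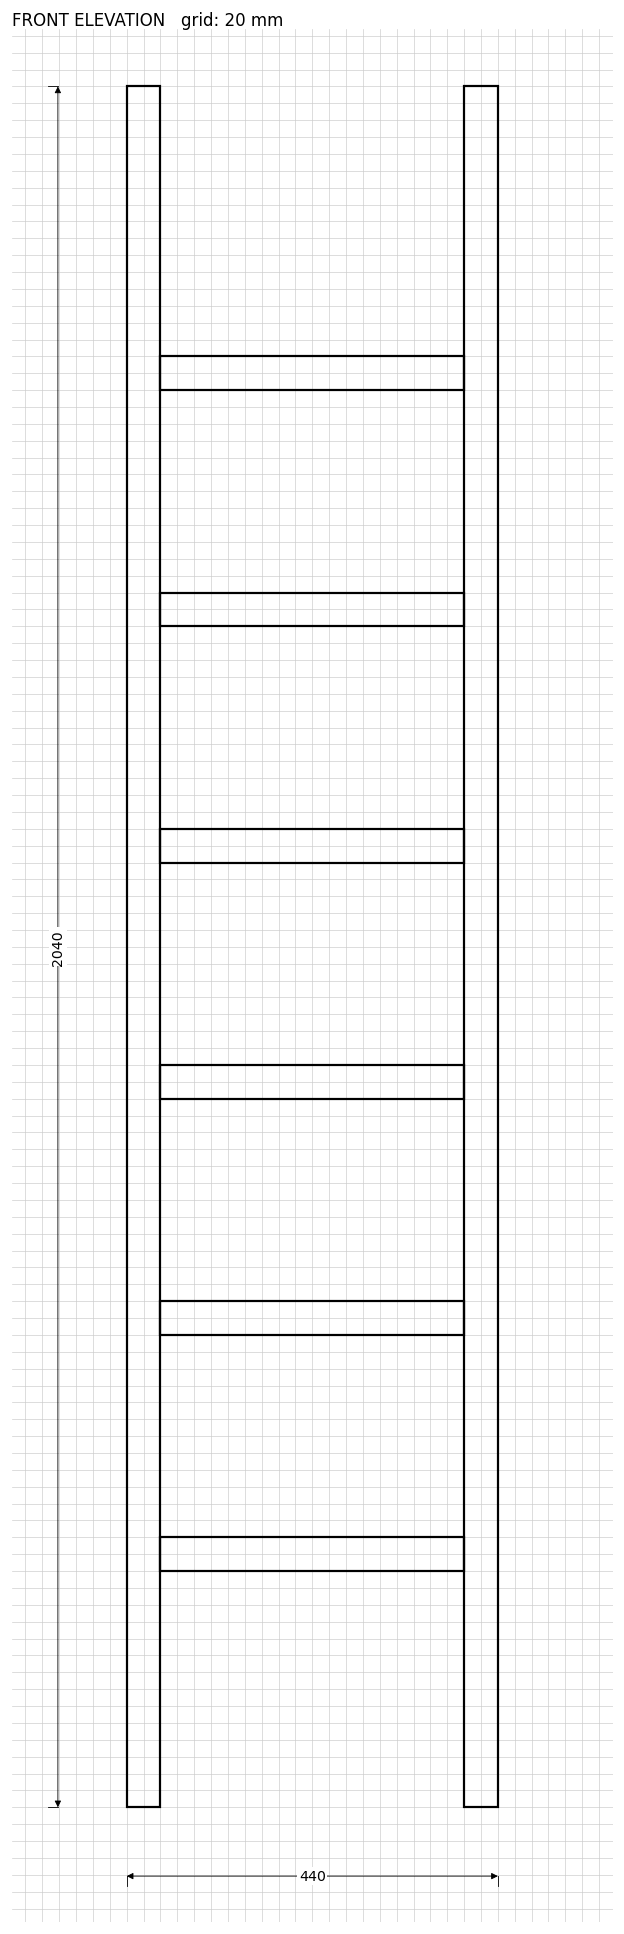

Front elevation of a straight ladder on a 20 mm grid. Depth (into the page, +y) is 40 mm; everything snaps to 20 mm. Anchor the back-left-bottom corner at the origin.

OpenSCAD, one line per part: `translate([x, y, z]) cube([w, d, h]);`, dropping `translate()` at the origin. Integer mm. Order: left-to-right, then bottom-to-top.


cube([40, 40, 2040]);
translate([40, 0, 280]) cube([360, 40, 40]);
translate([40, 0, 560]) cube([360, 40, 40]);
translate([40, 0, 840]) cube([360, 40, 40]);
translate([40, 0, 1120]) cube([360, 40, 40]);
translate([40, 0, 1400]) cube([360, 40, 40]);
translate([40, 0, 1680]) cube([360, 40, 40]);
translate([400, 0, 0]) cube([40, 40, 2040]);


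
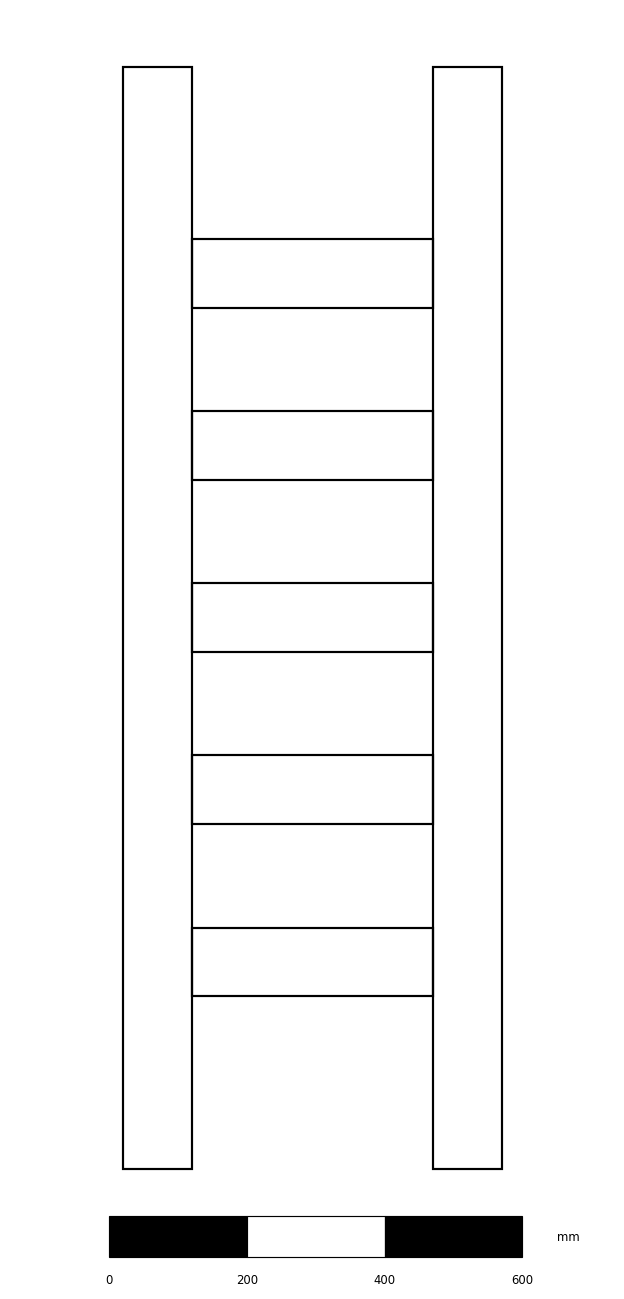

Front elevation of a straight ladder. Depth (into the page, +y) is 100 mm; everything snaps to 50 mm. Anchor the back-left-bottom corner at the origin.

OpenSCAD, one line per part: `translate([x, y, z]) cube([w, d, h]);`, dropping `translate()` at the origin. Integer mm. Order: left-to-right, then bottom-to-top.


cube([100, 100, 1600]);
translate([100, 0, 250]) cube([350, 100, 100]);
translate([100, 0, 500]) cube([350, 100, 100]);
translate([100, 0, 750]) cube([350, 100, 100]);
translate([100, 0, 1000]) cube([350, 100, 100]);
translate([100, 0, 1250]) cube([350, 100, 100]);
translate([450, 0, 0]) cube([100, 100, 1600]);
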